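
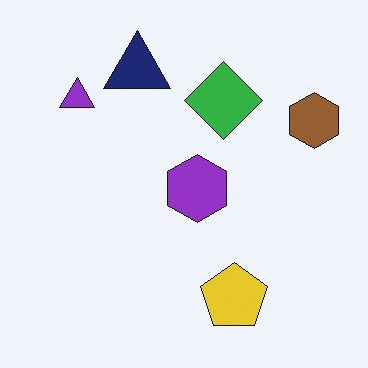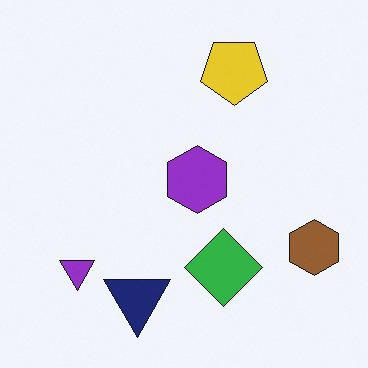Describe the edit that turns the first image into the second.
Flipped vertically (top ↔ bottom).

The navy triangle is in the top of the first image and the bottom of the second — shapes on opposite sides of the horizontal midline have swapped in a mirror flip.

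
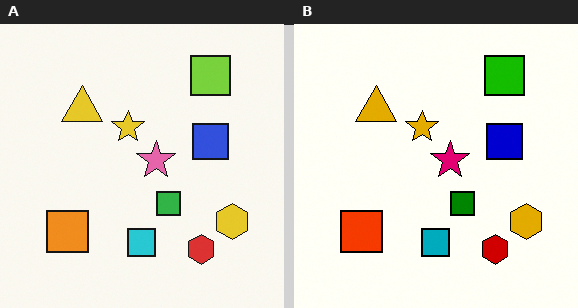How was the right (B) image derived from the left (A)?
The right (B) image is the left (A) boosted in contrast.

Tones are pushed away from mid-grey across the whole image — a global contrast change.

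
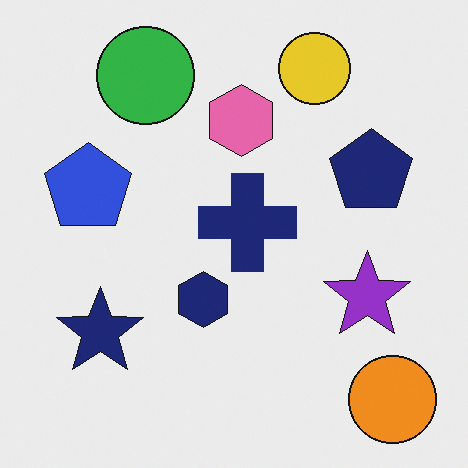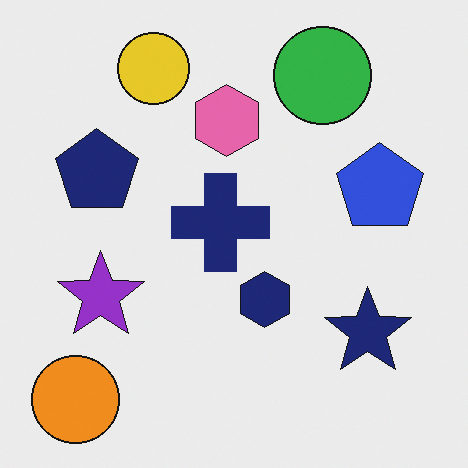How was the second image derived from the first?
The second image is the first flipped horizontally (left ↔ right).

The orange circle is in the bottom-right of the first image and the bottom-left of the second — shapes on opposite sides of the vertical midline have swapped in a mirror flip.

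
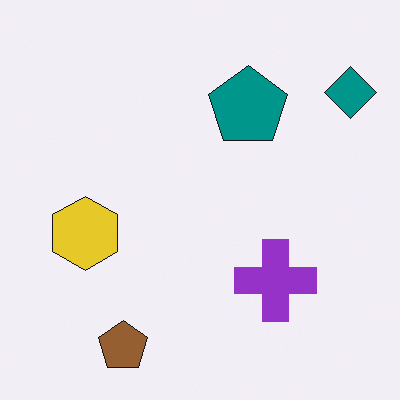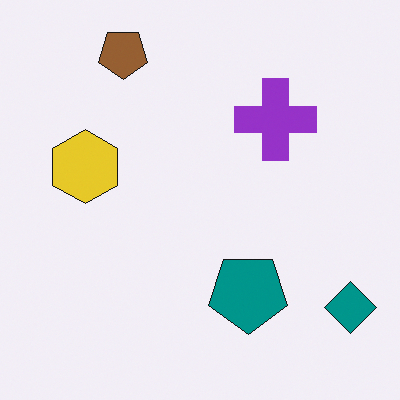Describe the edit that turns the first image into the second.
The image was flipped vertically (top ↔ bottom).

The brown pentagon is in the bottom-left of the first image and the top-left of the second — shapes on opposite sides of the horizontal midline have swapped in a mirror flip.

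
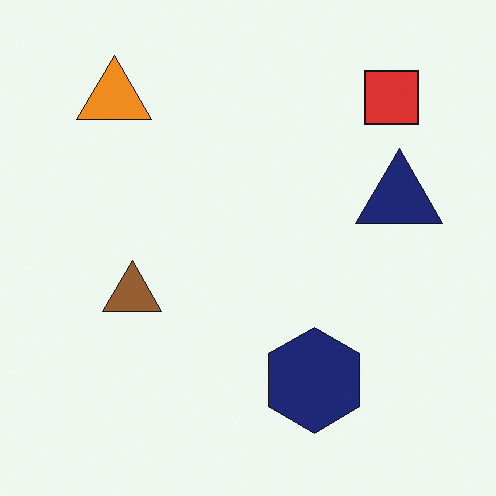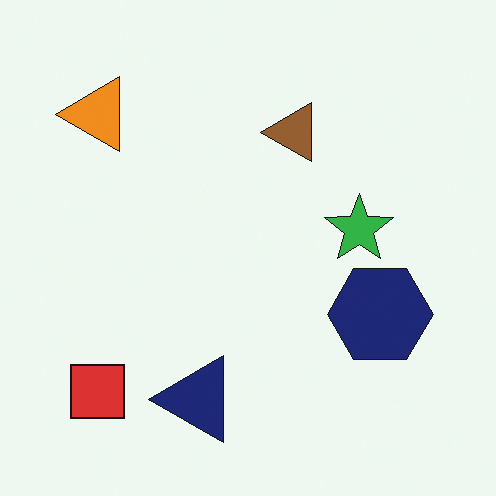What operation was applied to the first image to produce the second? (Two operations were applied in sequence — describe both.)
The image was transposed (reflected across the top-left ↔ bottom-right diagonal), then overlaid with an additional green star.

Shapes have swapped their row and column positions — what was in the top-right is now in the bottom-left — a diagonal reflection. A green star appears in the second image that is absent from the first.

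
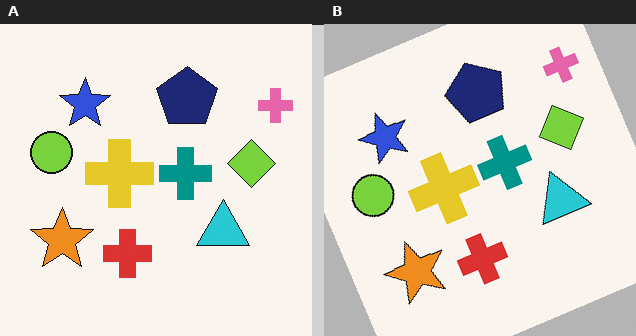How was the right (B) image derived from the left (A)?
The right (B) image is the left (A) rotated counter-clockwise by a moderate amount.

Every shape is tilted by the same angle and the image corners show triangular fill wedges — a whole-image rotation by a non-right angle.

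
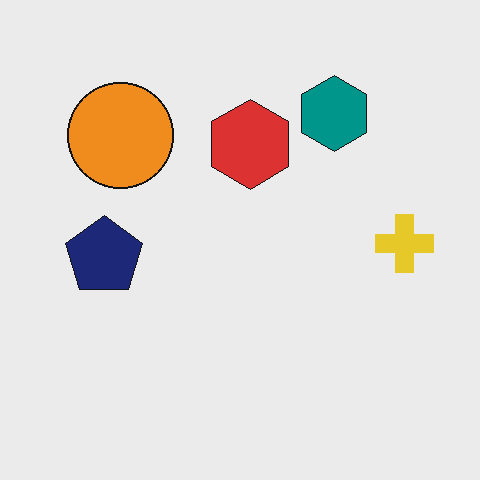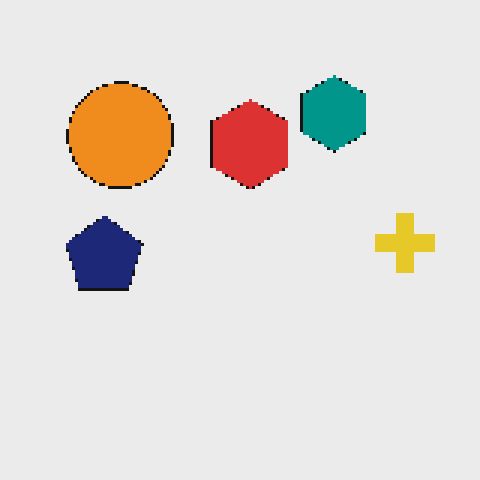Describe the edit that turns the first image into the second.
It was lightly pixelated (a mild mosaic effect).

Shapes are reduced to large square blocks; fine edges and outlines are lost — a downscale-then-upscale (mosaic) effect.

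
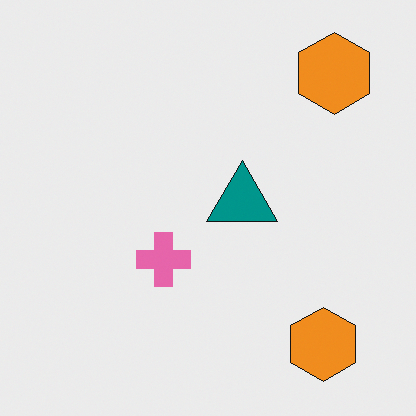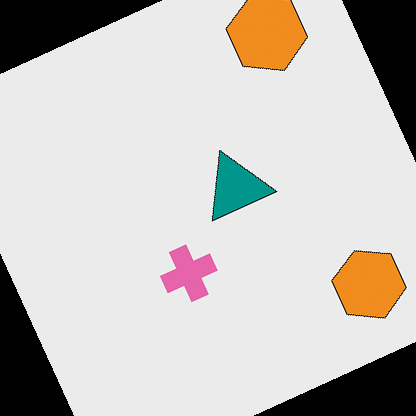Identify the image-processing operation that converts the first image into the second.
It was rotated counter-clockwise by a moderate amount.

Every shape is tilted by the same angle and the image corners show triangular fill wedges — a whole-image rotation by a non-right angle.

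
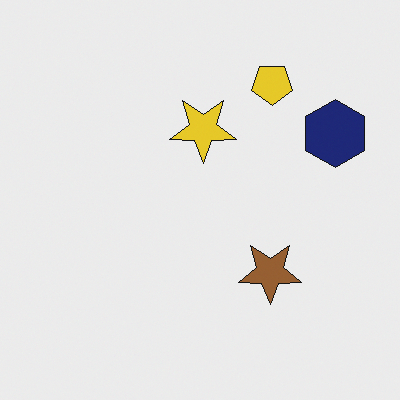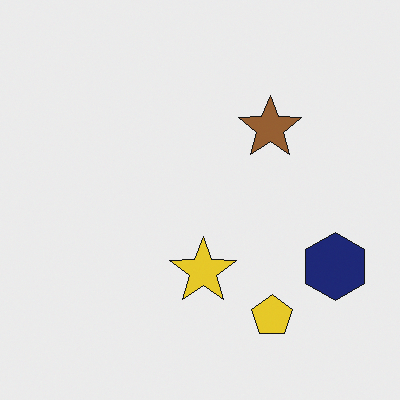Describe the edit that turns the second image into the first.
The transformation is: flipped vertically (top ↔ bottom).

The yellow pentagon is in the bottom-right of the second image and the top-right of the first — shapes on opposite sides of the horizontal midline have swapped in a mirror flip.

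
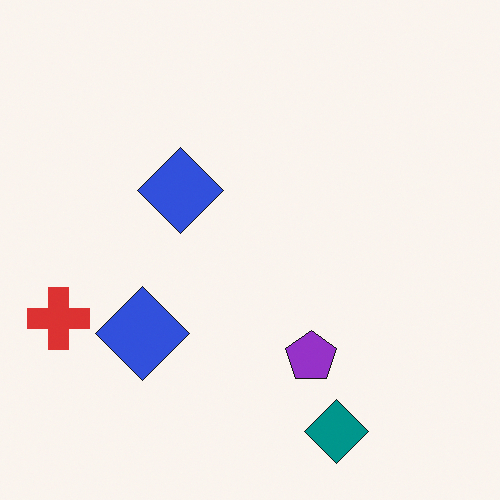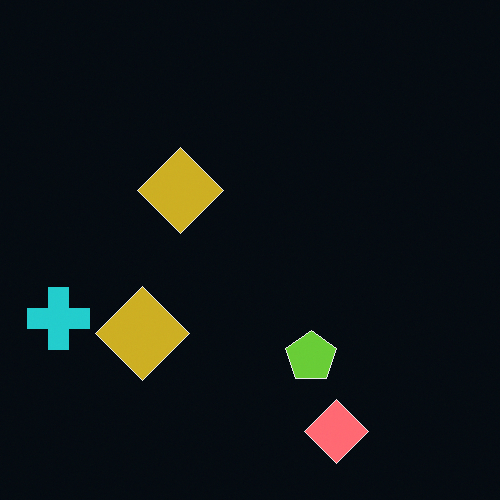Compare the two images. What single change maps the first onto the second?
The image was color-inverted (negative).

The light background has become dark and every shape's color is its complement — a photographic negative.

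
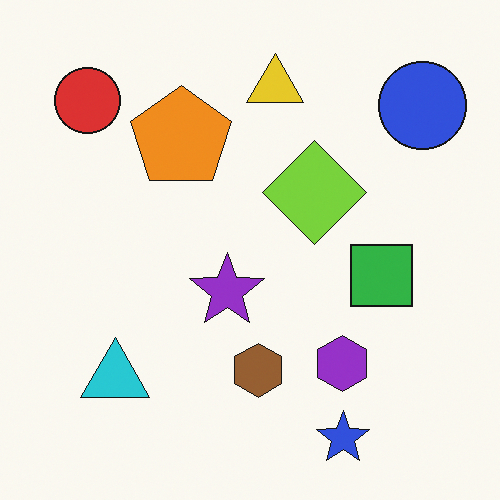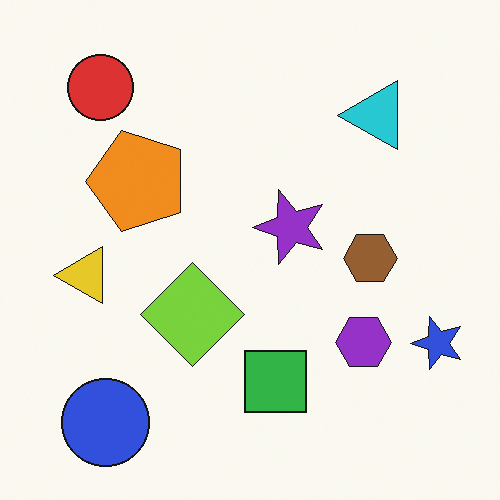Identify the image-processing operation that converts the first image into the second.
This is the original image transposed (reflected across the top-left ↔ bottom-right diagonal).

Shapes have swapped their row and column positions — what was in the top-right is now in the bottom-left — a diagonal reflection.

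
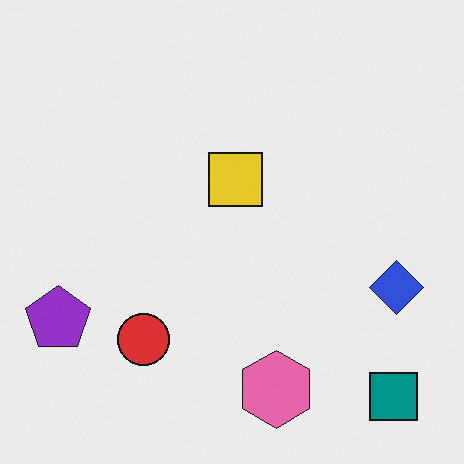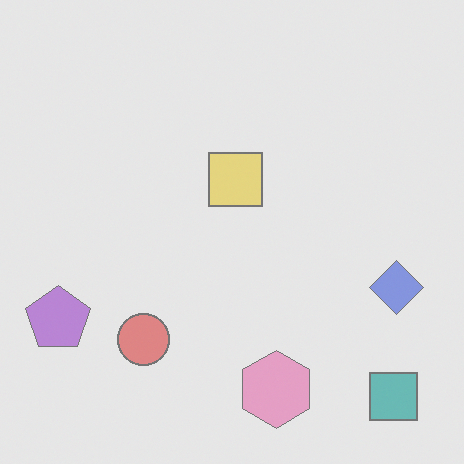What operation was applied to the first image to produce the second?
The image was washed out (contrast reduced).

Tones are pushed toward mid-grey across the whole image — a global contrast change.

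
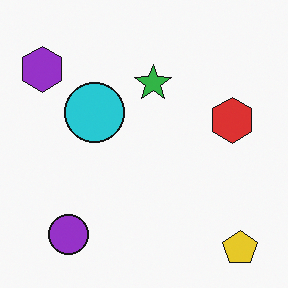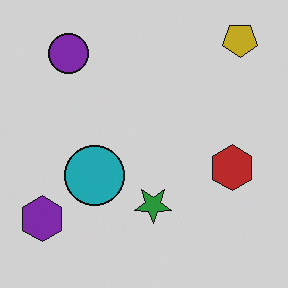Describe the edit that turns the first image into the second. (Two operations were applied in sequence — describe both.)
The image was darkened a little, then flipped vertically (top ↔ bottom).

Every pixel — background and shapes alike — is uniformly darkened. The yellow pentagon is in the bottom-right of the first image and the top-right of the second — shapes on opposite sides of the horizontal midline have swapped in a mirror flip.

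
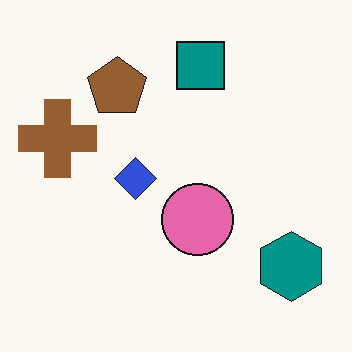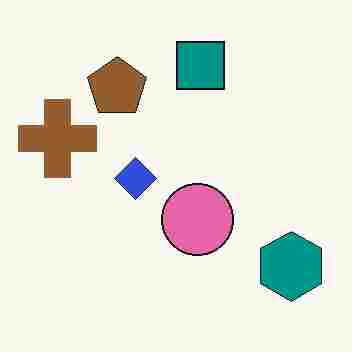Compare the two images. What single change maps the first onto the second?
The transformation is: degraded with heavy JPEG compression.

Blocky 8×8 compression artifacts appear around shape edges and the flat background shows ringing — characteristic JPEG degradation.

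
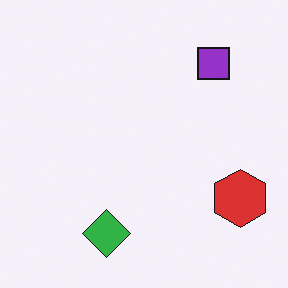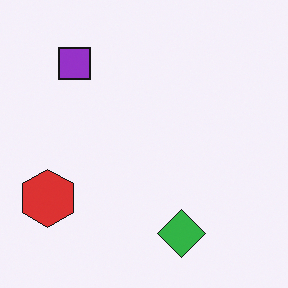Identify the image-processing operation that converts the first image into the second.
This is the original image flipped horizontally (left ↔ right).

The red hexagon is in the bottom-right of the first image and the bottom-left of the second — shapes on opposite sides of the vertical midline have swapped in a mirror flip.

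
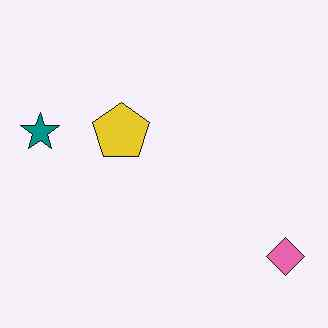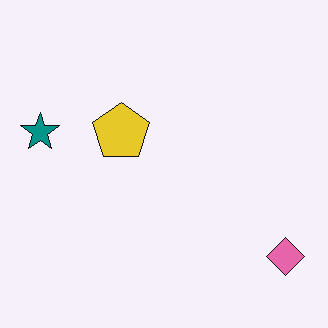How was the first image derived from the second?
The first image is the second JPEG-compressed with visible artifacts.

Blocky 8×8 compression artifacts appear around shape edges and the flat background shows ringing — characteristic JPEG degradation.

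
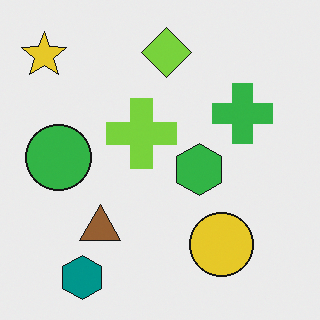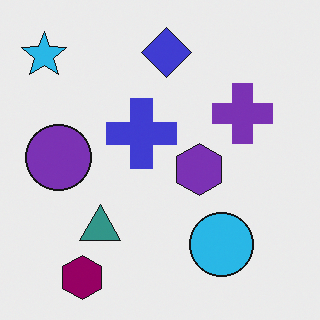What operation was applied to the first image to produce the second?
The image was hue-shifted by a moderate amount.

Every shape's color has rotated by the same amount around the hue wheel — a uniform hue shift.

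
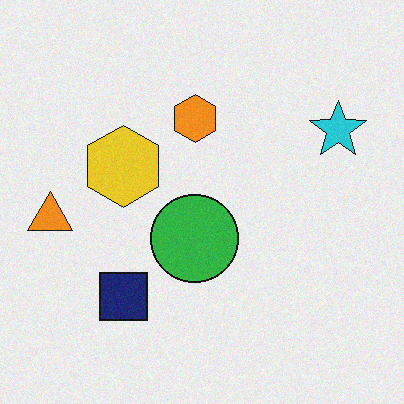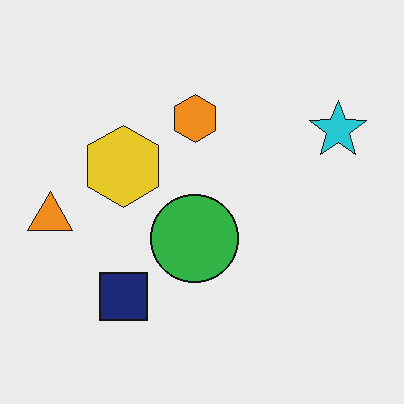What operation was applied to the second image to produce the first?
This is the original image degraded with light additive noise.

Random speckle covers the whole image, including the flat background.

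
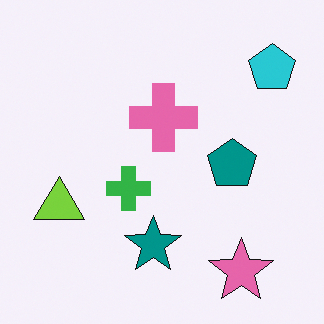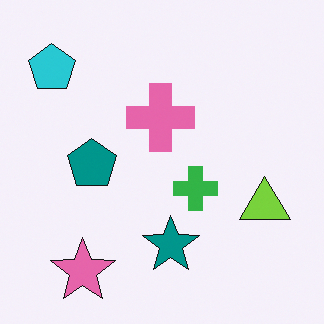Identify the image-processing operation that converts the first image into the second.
It was flipped horizontally (left ↔ right).

The cyan pentagon is in the top-right of the first image and the top-left of the second — shapes on opposite sides of the vertical midline have swapped in a mirror flip.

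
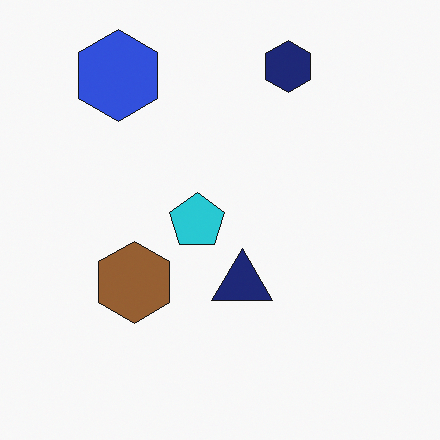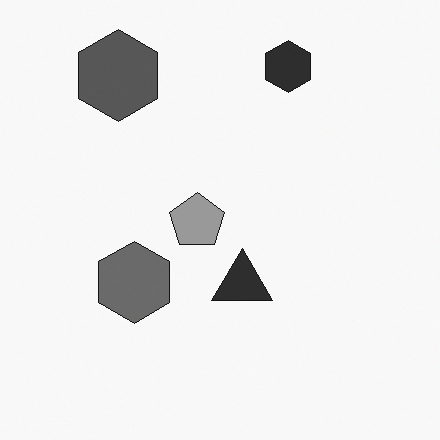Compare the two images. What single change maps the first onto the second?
It was converted to grayscale.

All color is removed — every shape is now a shade of grey.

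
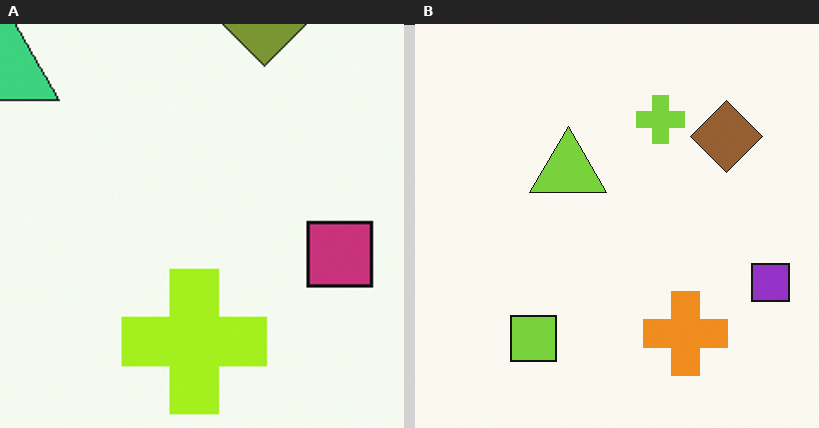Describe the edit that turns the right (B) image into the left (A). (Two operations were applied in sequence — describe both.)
Hue-shifted by a small amount, then cropped tightly and scaled back up.

Every shape's color has rotated by the same amount around the hue wheel — a uniform hue shift. The visible shapes are larger and the field of view is narrower; shapes near the original edges may be partly or wholly outside the frame — a crop-and-rescale.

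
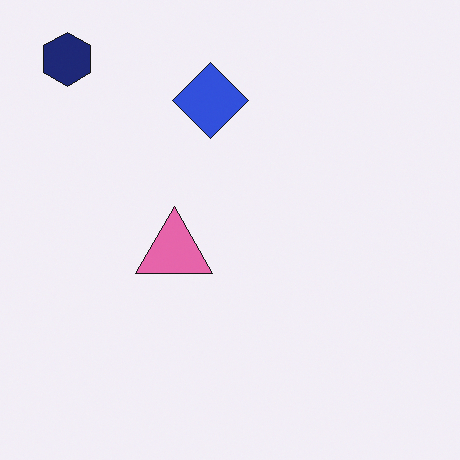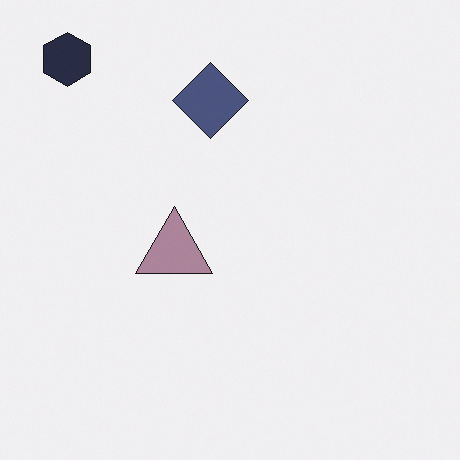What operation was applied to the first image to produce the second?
The image was made much more muted (saturation change).

All colors are more muted and greyish — a global saturation change.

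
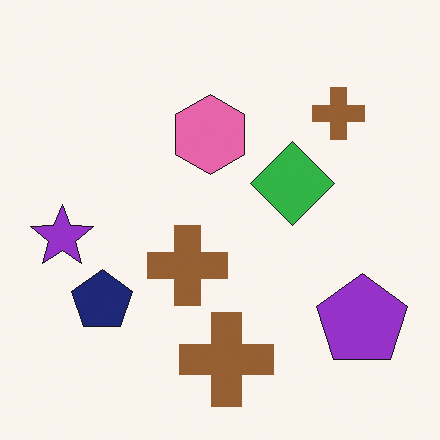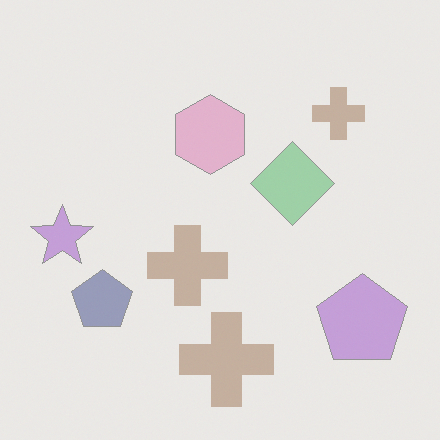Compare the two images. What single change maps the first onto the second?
The transformation is: given much lower contrast.

Tones are pushed toward mid-grey across the whole image — a global contrast change.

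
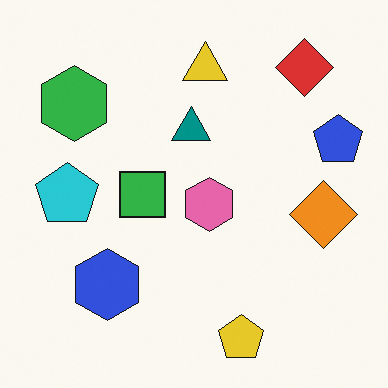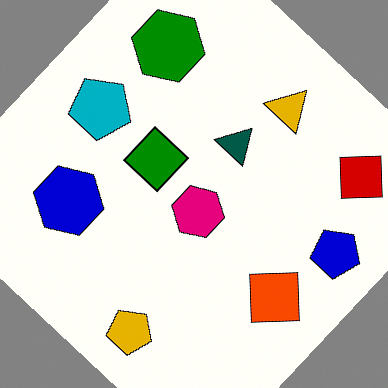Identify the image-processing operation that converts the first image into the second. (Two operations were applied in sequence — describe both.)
The image was boosted in contrast, then rotated clockwise by a large amount — several tens of degrees.

Tones are pushed away from mid-grey across the whole image — a global contrast change. Every shape is tilted by the same angle and the image corners show triangular fill wedges — a whole-image rotation by a non-right angle.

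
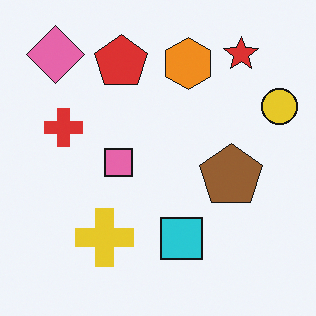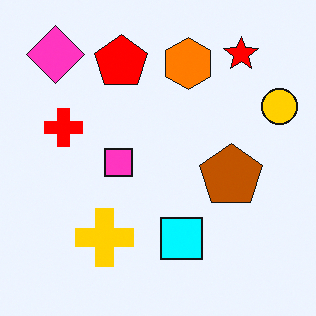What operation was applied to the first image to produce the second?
The image was heavily oversaturated.

All colors are more vivid — a global saturation change.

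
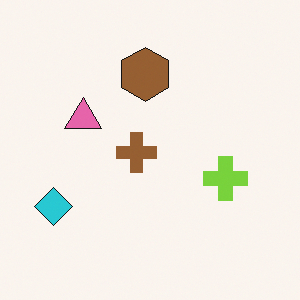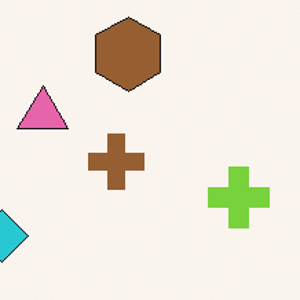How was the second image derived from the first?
Cropped to a modestly smaller region and rescaled.

The visible shapes are larger and the field of view is narrower; shapes near the original edges may be partly or wholly outside the frame — a crop-and-rescale.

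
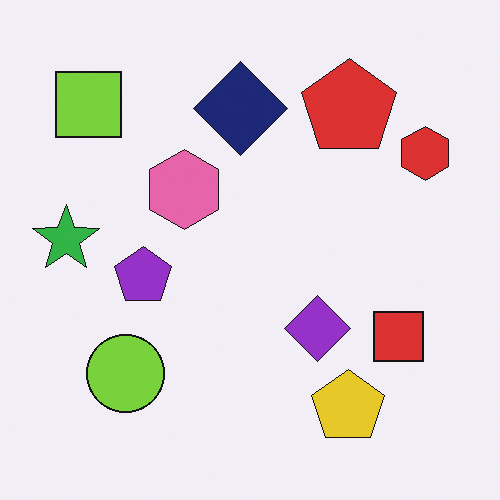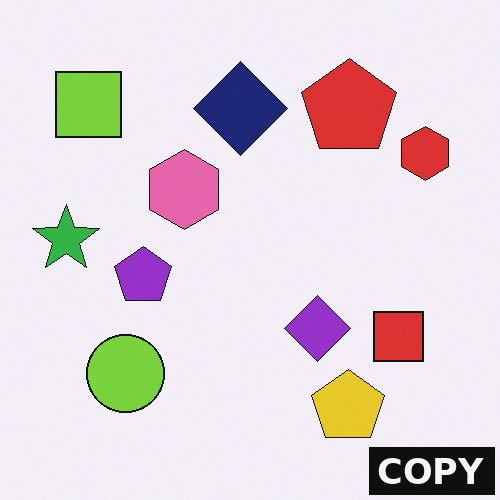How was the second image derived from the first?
Watermarked with the text "COPY" in the lower-right corner.

A dark label reading "COPY" appears in the lower-right corner.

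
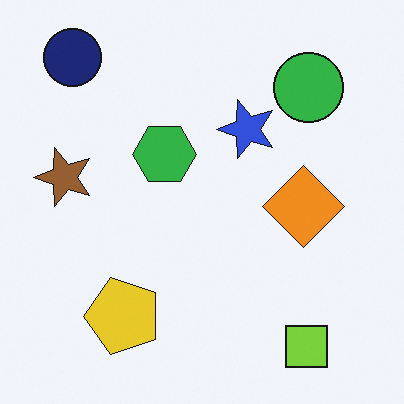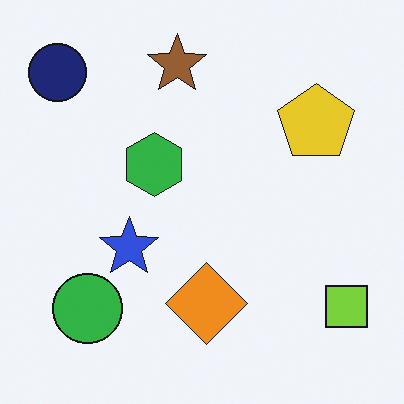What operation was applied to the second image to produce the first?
The transformation is: transposed (reflected across the top-left ↔ bottom-right diagonal).

Shapes have swapped their row and column positions — what was in the top-right is now in the bottom-left — a diagonal reflection.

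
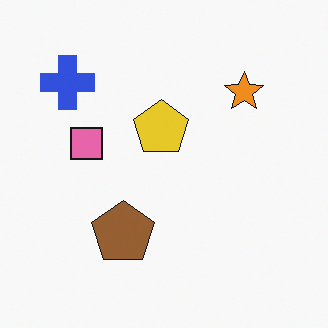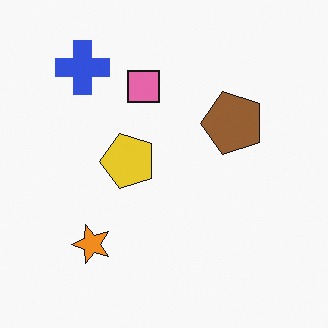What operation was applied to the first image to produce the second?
The transformation is: transposed (reflected across the top-left ↔ bottom-right diagonal).

Shapes have swapped their row and column positions — what was in the top-right is now in the bottom-left — a diagonal reflection.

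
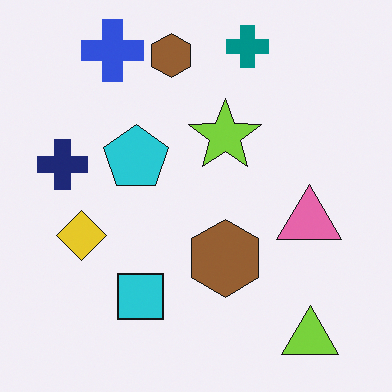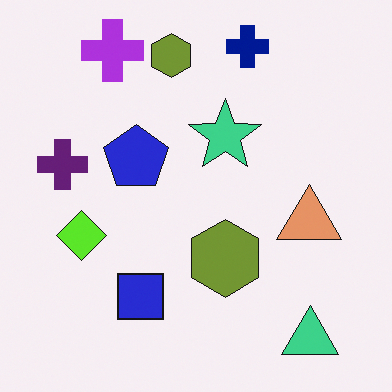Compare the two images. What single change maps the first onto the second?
The second image is the first hue-shifted slightly.

Every shape's color has rotated by the same amount around the hue wheel — a uniform hue shift.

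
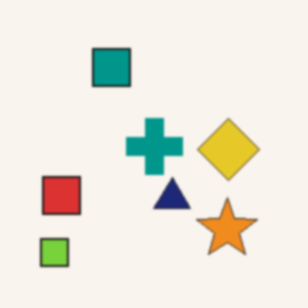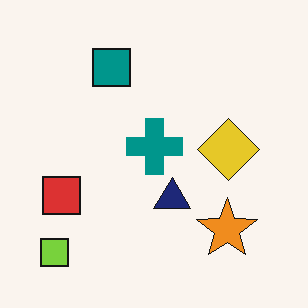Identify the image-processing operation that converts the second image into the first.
The transformation is: slightly softened.

Shape edges and outlines are uniformly softened across the whole image.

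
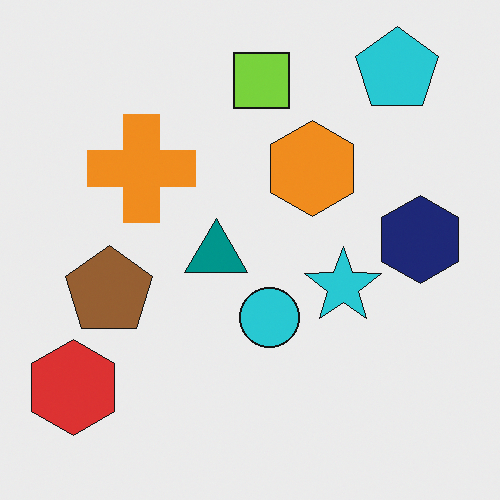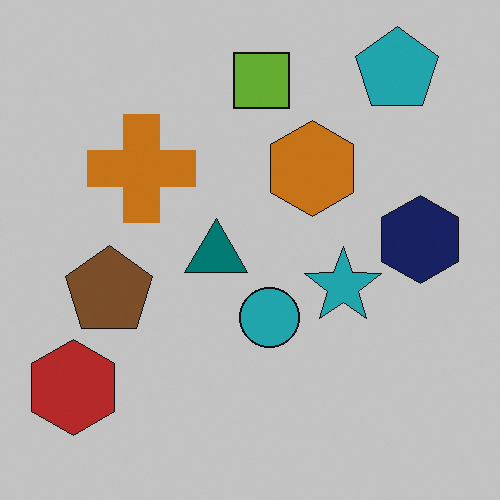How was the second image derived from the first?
This is the original image darkened a little.

Every pixel — background and shapes alike — is uniformly darkened.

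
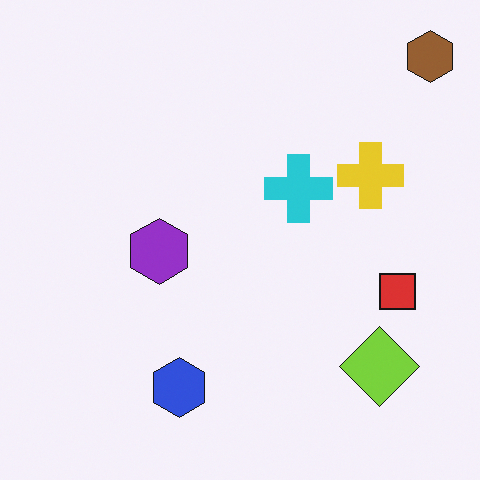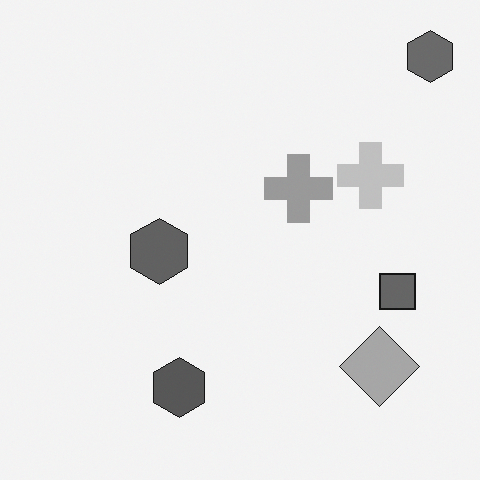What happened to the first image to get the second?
This is the original image converted to grayscale.

All color is removed — every shape is now a shade of grey.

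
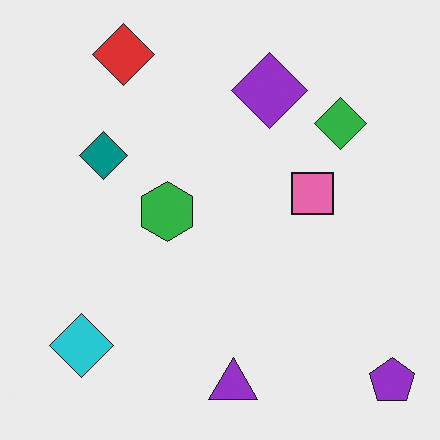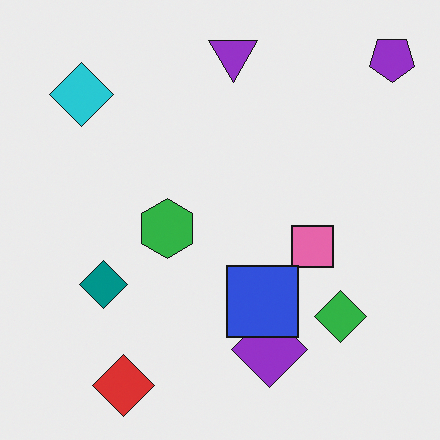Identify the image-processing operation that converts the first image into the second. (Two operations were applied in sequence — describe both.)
The second image is the first flipped vertically (top ↔ bottom), then overlaid with an additional blue square.

The red diamond is in the top-left of the first image and the bottom-left of the second — shapes on opposite sides of the horizontal midline have swapped in a mirror flip. A blue square appears in the second image that is absent from the first.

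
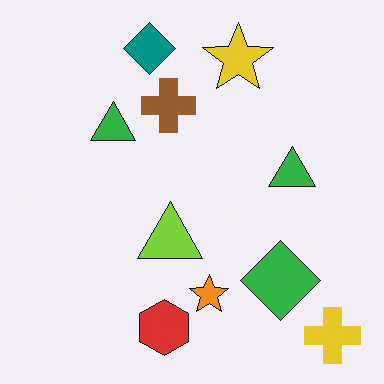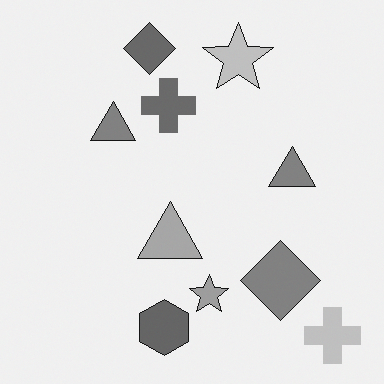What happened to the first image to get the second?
The transformation is: converted to grayscale.

All color is removed — every shape is now a shade of grey.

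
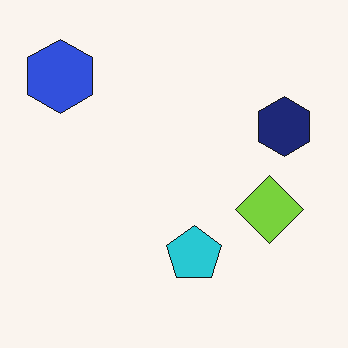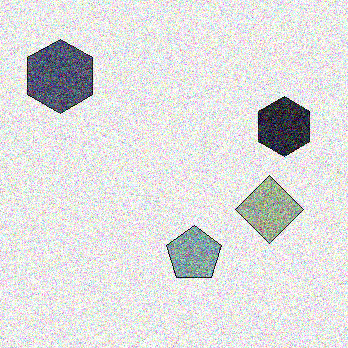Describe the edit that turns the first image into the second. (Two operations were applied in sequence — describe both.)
It was heavily desaturated, then degraded with a thick layer of grain.

All colors are more muted and greyish — a global saturation change. Random speckle covers the whole image, including the flat background.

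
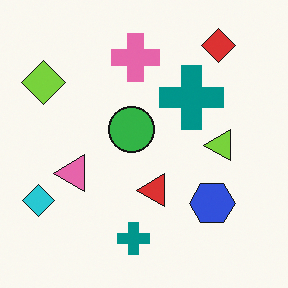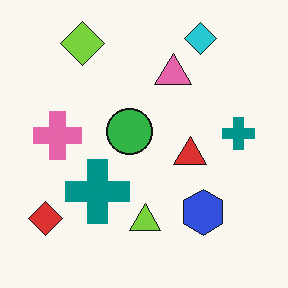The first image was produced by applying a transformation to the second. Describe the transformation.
The first image is the second transposed (reflected across the top-left ↔ bottom-right diagonal).

Shapes have swapped their row and column positions — what was in the top-right is now in the bottom-left — a diagonal reflection.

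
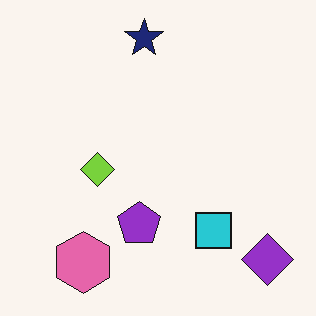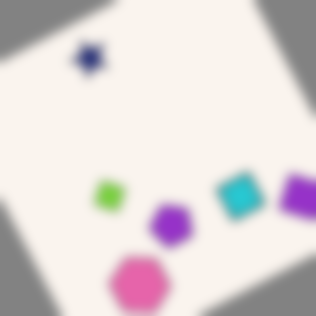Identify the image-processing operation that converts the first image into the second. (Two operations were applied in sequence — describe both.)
The second image is the first rotated counter-clockwise by a clearly visible amount, then strongly gaussian-blurred.

Every shape is tilted by the same angle and the image corners show triangular fill wedges — a whole-image rotation by a non-right angle. Shape edges and outlines are uniformly softened across the whole image.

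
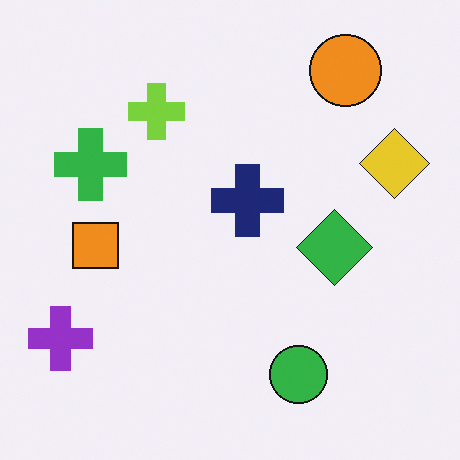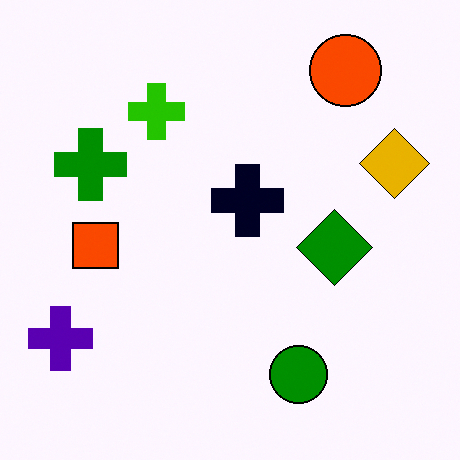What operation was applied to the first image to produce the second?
The transformation is: boosted in contrast.

Tones are pushed away from mid-grey across the whole image — a global contrast change.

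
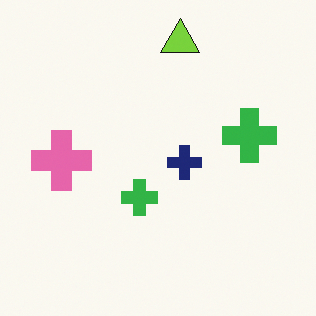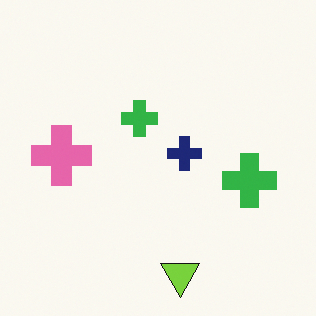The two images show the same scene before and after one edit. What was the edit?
Flipped vertically (top ↔ bottom).

The lime triangle is in the top of the first image and the bottom of the second — shapes on opposite sides of the horizontal midline have swapped in a mirror flip.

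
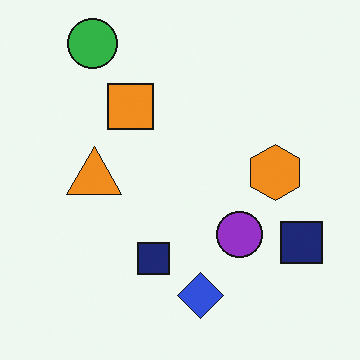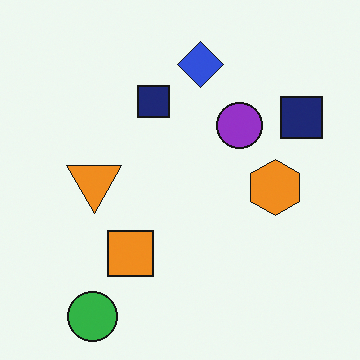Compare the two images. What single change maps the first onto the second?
The image was flipped vertically (top ↔ bottom).

The green circle is in the top-left of the first image and the bottom-left of the second — shapes on opposite sides of the horizontal midline have swapped in a mirror flip.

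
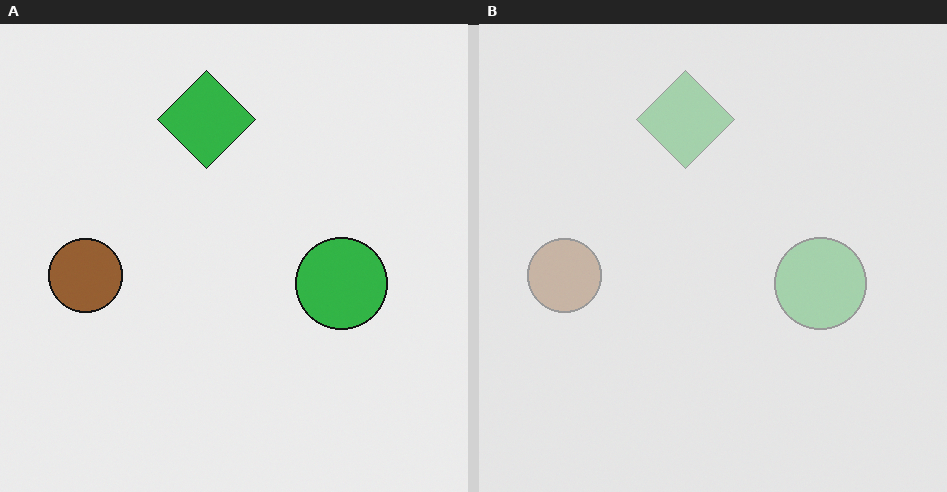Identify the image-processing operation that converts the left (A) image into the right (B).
It was given much lower contrast.

Tones are pushed toward mid-grey across the whole image — a global contrast change.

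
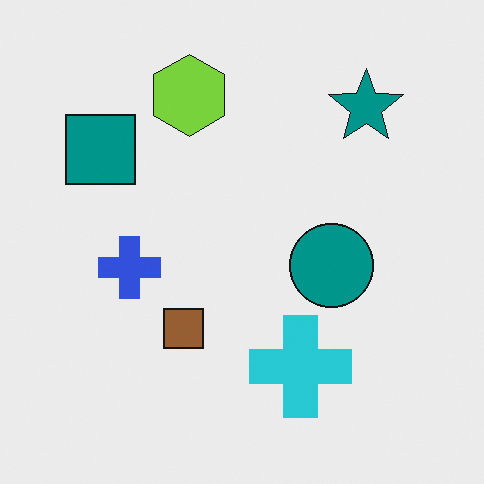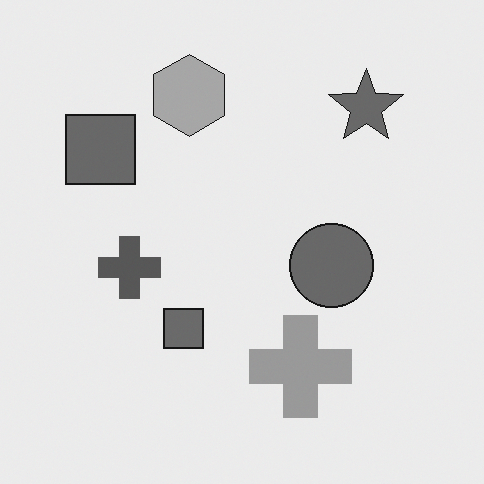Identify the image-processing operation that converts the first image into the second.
This is the original image converted to grayscale.

All color is removed — every shape is now a shade of grey.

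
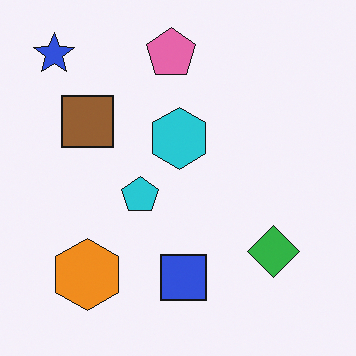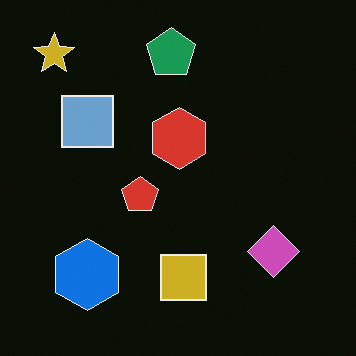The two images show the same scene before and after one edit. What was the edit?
This is the original image color-inverted (negative).

The light background has become dark and every shape's color is its complement — a photographic negative.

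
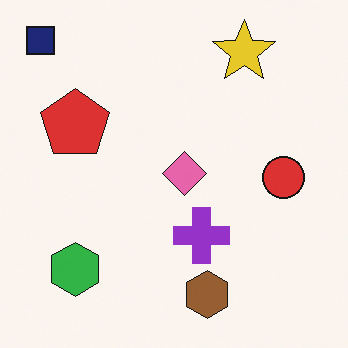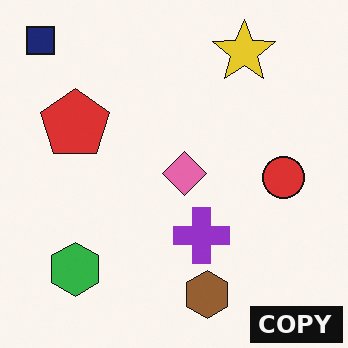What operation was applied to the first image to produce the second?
Watermarked with the text "COPY" in the lower-right corner.

A dark label reading "COPY" appears in the lower-right corner.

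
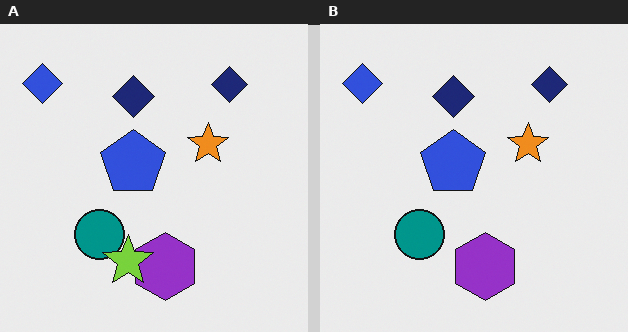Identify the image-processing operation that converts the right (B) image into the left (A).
It was overlaid with an additional lime star.

A lime star appears in the left (A) image that is absent from the right (B).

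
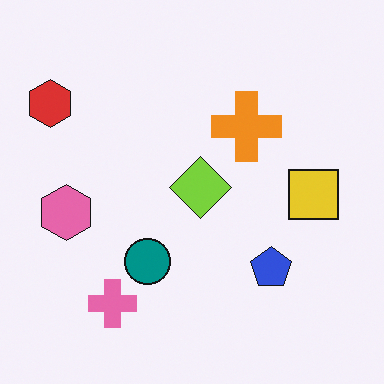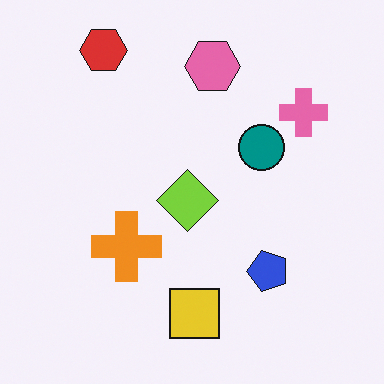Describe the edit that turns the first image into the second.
The second image is the first transposed (reflected across the top-left ↔ bottom-right diagonal).

Shapes have swapped their row and column positions — what was in the top-right is now in the bottom-left — a diagonal reflection.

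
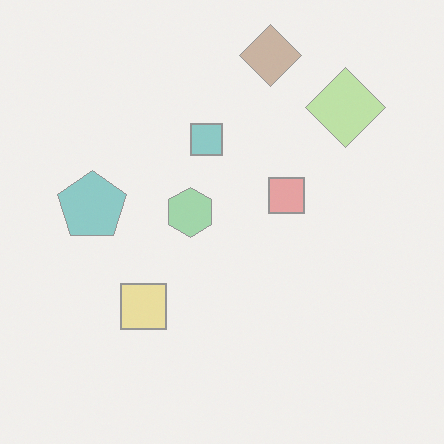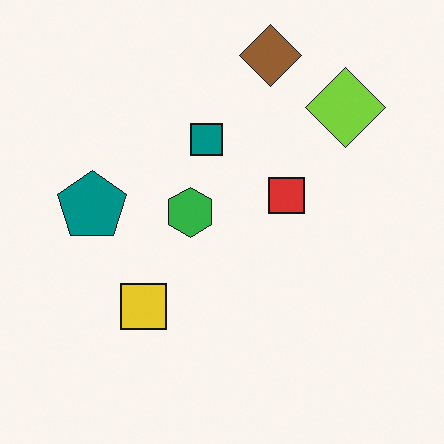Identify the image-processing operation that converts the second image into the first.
The transformation is: washed out (contrast reduced).

Tones are pushed toward mid-grey across the whole image — a global contrast change.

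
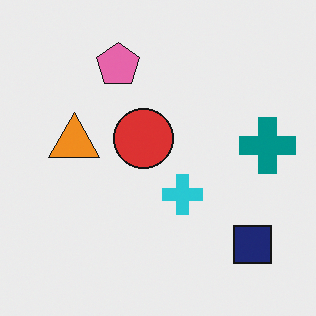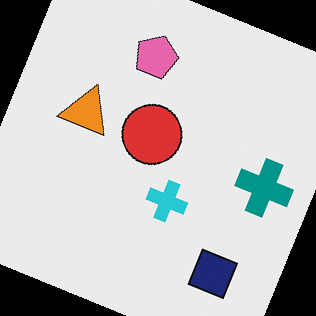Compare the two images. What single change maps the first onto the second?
The second image is the first rotated clockwise by a clearly visible amount.

Every shape is tilted by the same angle and the image corners show triangular fill wedges — a whole-image rotation by a non-right angle.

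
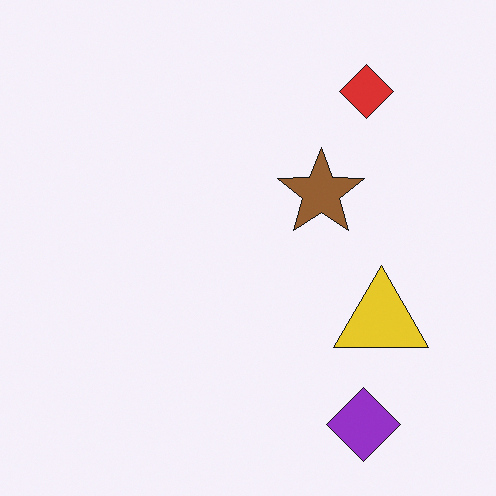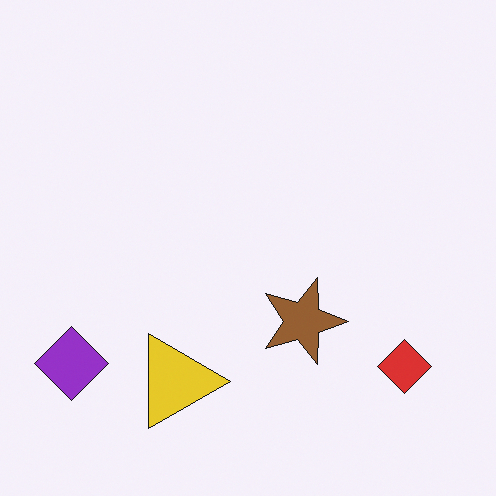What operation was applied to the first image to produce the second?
This is the original image rotated 90° clockwise.

The purple diamond sits in the bottom-right of the first image and the bottom-left of the second — consistent with a whole-image 90° clockwise rotation.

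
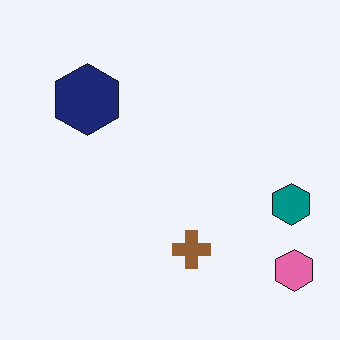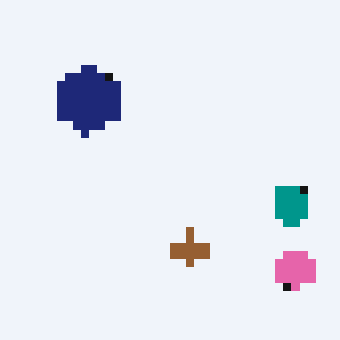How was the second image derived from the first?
The image was moderately pixelated.

Shapes are reduced to large square blocks; fine edges and outlines are lost — a downscale-then-upscale (mosaic) effect.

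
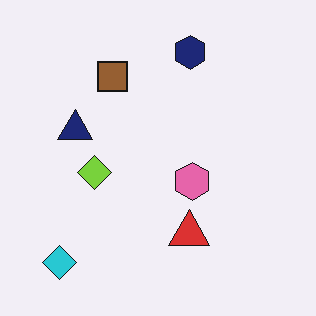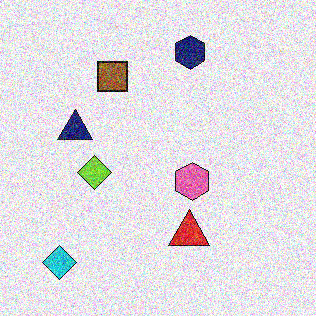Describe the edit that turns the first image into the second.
It was degraded with a thick layer of grain.

Random speckle covers the whole image, including the flat background.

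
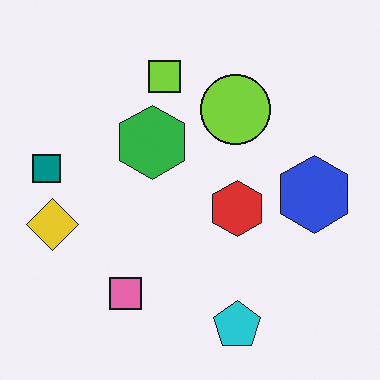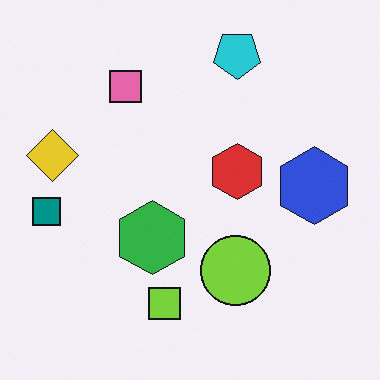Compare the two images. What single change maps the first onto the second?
It was flipped vertically (top ↔ bottom).

The cyan pentagon is in the bottom of the first image and the top of the second — shapes on opposite sides of the horizontal midline have swapped in a mirror flip.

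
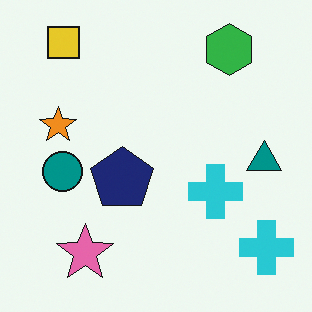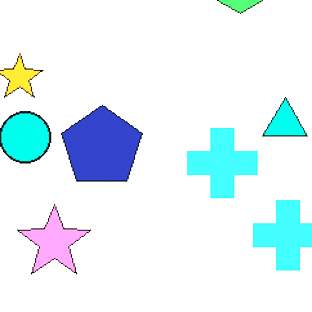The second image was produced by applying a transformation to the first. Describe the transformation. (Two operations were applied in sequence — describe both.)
This is the original image cropped to a modestly smaller region and rescaled, then substantially brightened.

The visible shapes are larger and the field of view is narrower; shapes near the original edges may be partly or wholly outside the frame — a crop-and-rescale. Every pixel — background and shapes alike — is uniformly brightened.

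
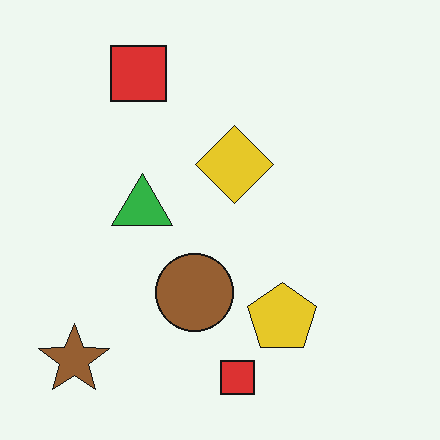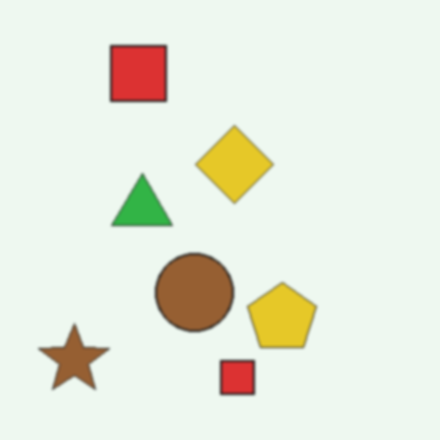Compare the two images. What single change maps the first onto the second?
The image was lightly blurred.

Shape edges and outlines are uniformly softened across the whole image.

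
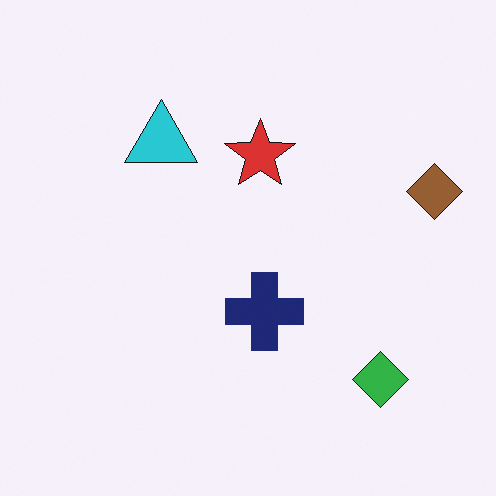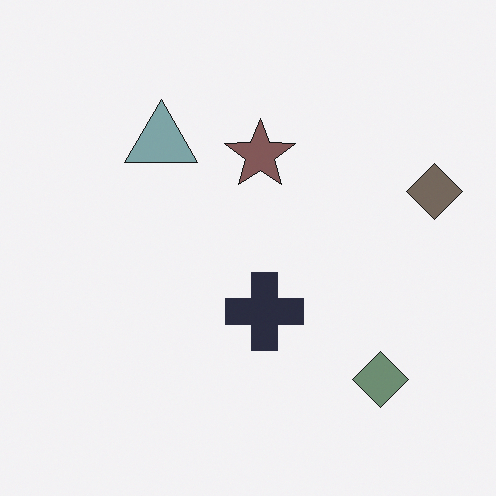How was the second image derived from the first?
Made much more muted (saturation change).

All colors are more muted and greyish — a global saturation change.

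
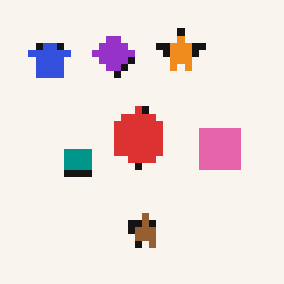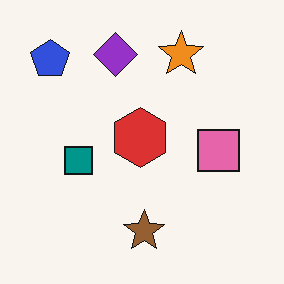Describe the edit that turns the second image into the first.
The first image is the second pixelated into visible square blocks.

Shapes are reduced to large square blocks; fine edges and outlines are lost — a downscale-then-upscale (mosaic) effect.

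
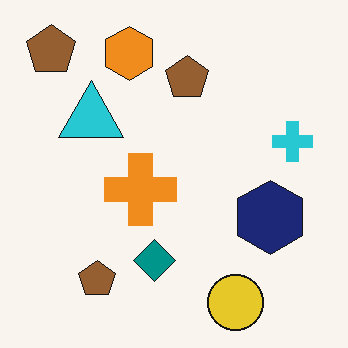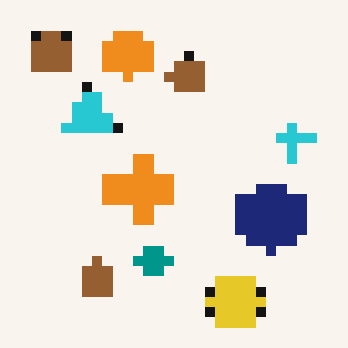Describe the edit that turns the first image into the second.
This is the original image coarsely pixelated.

Shapes are reduced to large square blocks; fine edges and outlines are lost — a downscale-then-upscale (mosaic) effect.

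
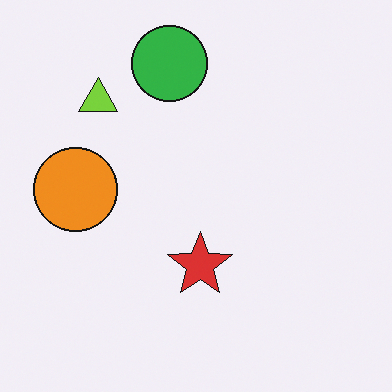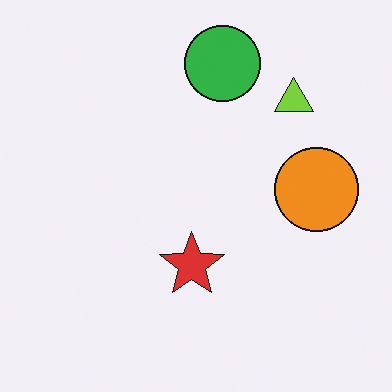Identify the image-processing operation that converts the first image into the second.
The image was flipped horizontally (left ↔ right).

The orange circle is in the left of the first image and the right of the second — shapes on opposite sides of the vertical midline have swapped in a mirror flip.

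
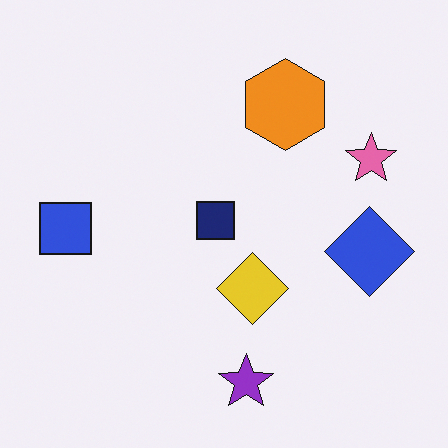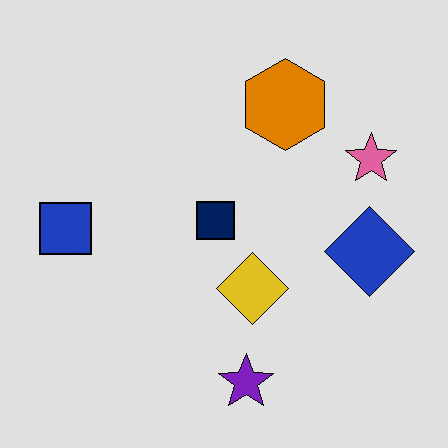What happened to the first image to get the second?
Moderately posterized.

Each flat color has snapped to a coarser quantized level — most visibly, the near-white background has dropped to a flat grey.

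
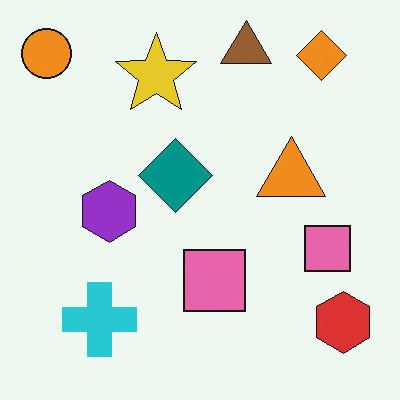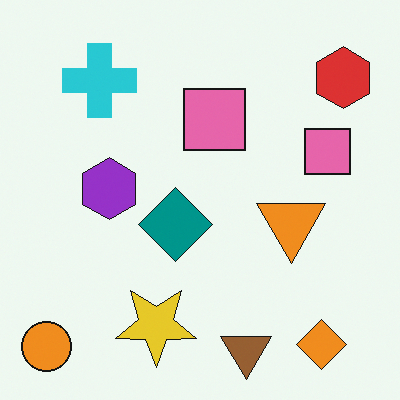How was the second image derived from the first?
This is the original image flipped vertically (top ↔ bottom).

The brown triangle is in the top of the first image and the bottom of the second — shapes on opposite sides of the horizontal midline have swapped in a mirror flip.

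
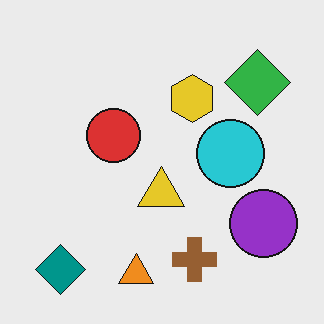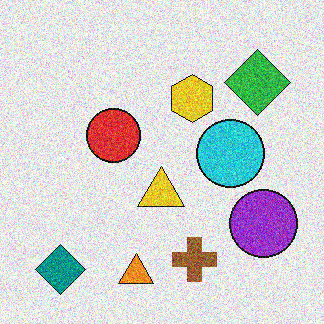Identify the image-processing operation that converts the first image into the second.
Degraded with a thick layer of grain.

Random speckle covers the whole image, including the flat background.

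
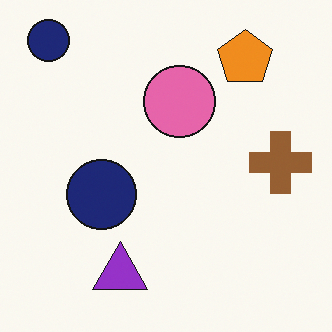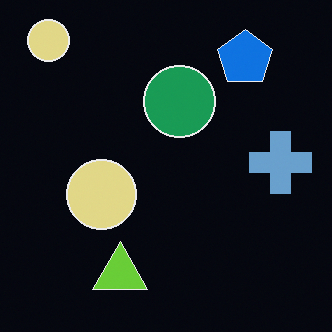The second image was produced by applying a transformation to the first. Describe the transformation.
The second image is the first color-inverted (negative).

The light background has become dark and every shape's color is its complement — a photographic negative.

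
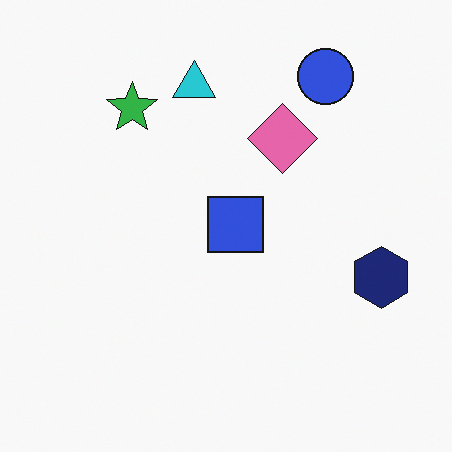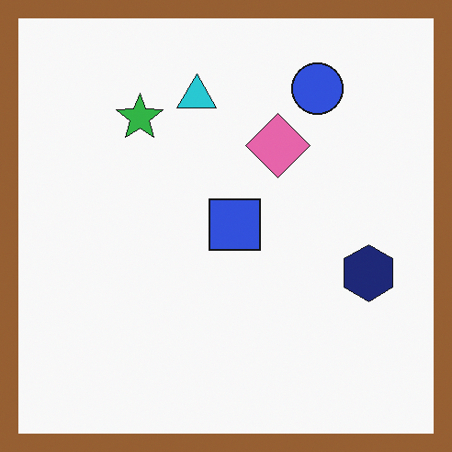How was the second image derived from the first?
The image was framed with a brown border.

A solid brown frame runs around the edge of the second image, with the content slightly shrunk inside it.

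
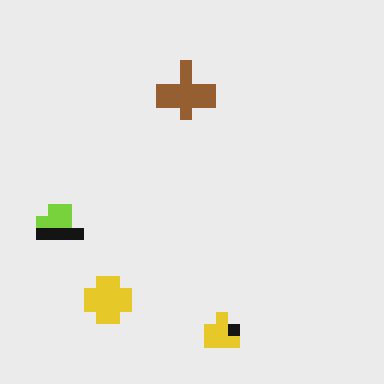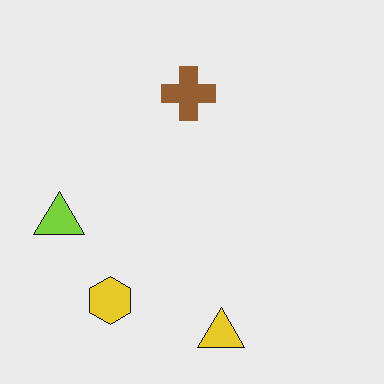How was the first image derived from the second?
This is the original image coarsely pixelated.

Shapes are reduced to large square blocks; fine edges and outlines are lost — a downscale-then-upscale (mosaic) effect.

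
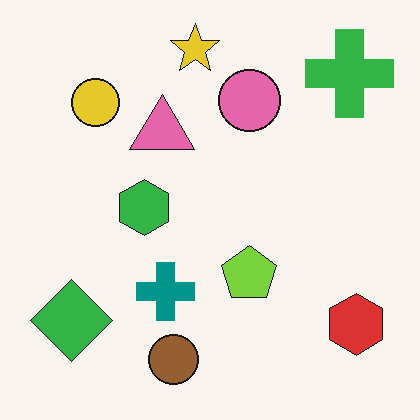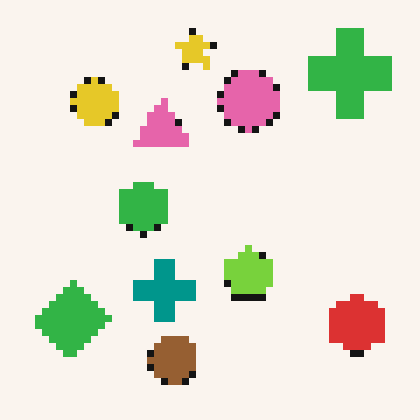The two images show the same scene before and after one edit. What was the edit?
The transformation is: pixelated into visible square blocks.

Shapes are reduced to large square blocks; fine edges and outlines are lost — a downscale-then-upscale (mosaic) effect.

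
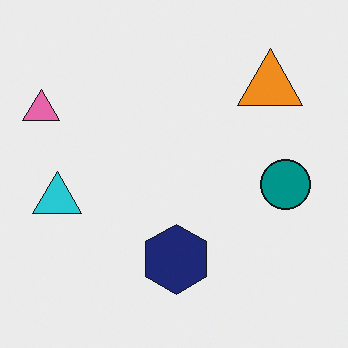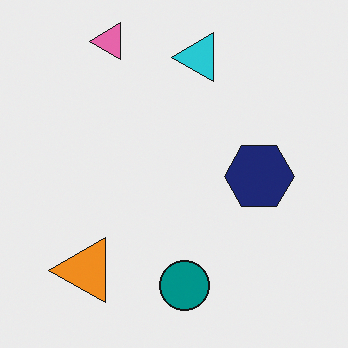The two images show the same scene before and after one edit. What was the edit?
The second image is the first transposed (reflected across the top-left ↔ bottom-right diagonal).

Shapes have swapped their row and column positions — what was in the top-right is now in the bottom-left — a diagonal reflection.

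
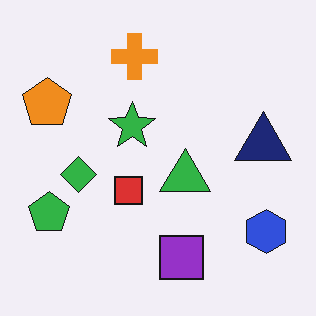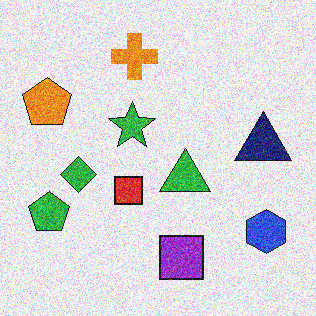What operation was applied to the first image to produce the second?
It was degraded with strong gaussian noise.

Random speckle covers the whole image, including the flat background.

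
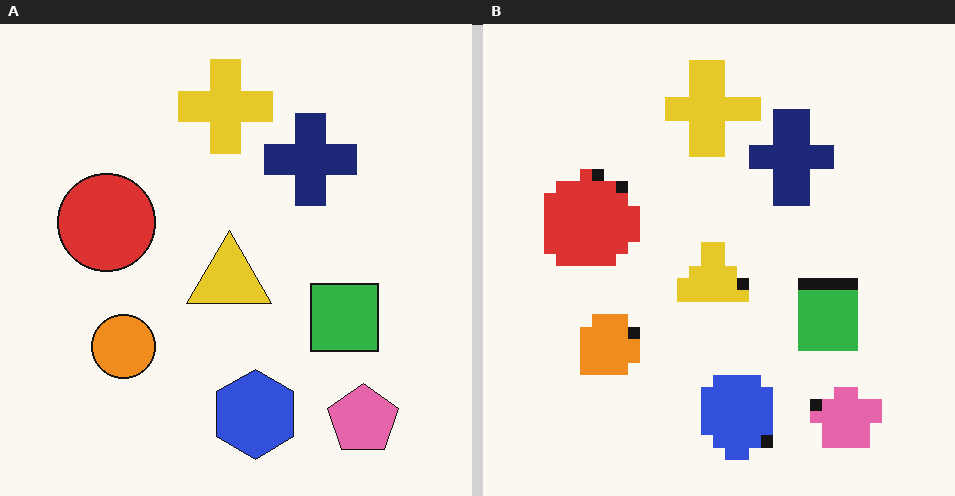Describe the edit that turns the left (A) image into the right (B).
It was heavily pixelated into large blocks.

Shapes are reduced to large square blocks; fine edges and outlines are lost — a downscale-then-upscale (mosaic) effect.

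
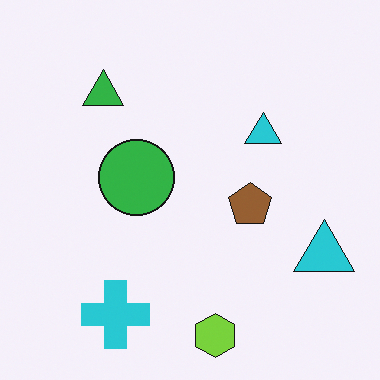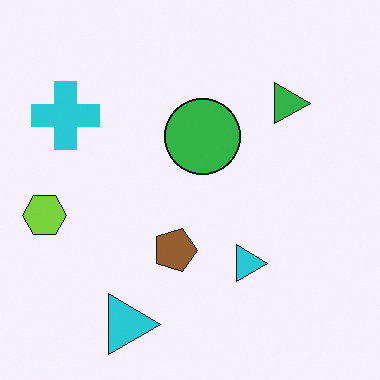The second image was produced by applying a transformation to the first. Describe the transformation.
The image was rotated 90° clockwise.

The lime hexagon sits in the bottom of the first image and the left of the second — consistent with a whole-image 90° clockwise rotation.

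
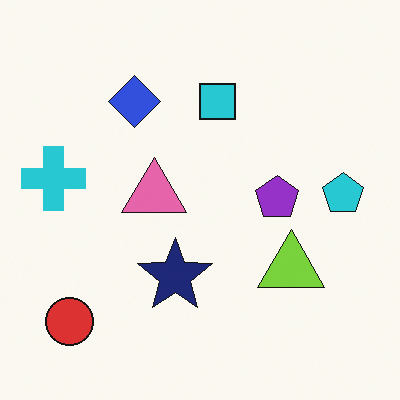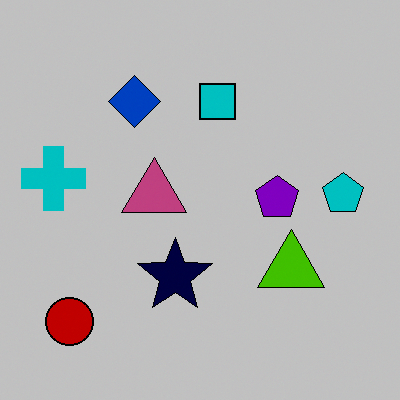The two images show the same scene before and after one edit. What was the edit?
This is the original image aggressively posterized.

Each flat color has snapped to a coarser quantized level — most visibly, the near-white background has dropped to a flat grey.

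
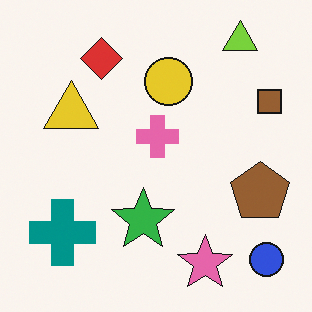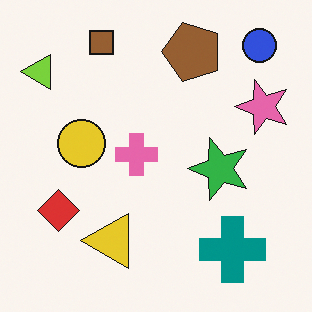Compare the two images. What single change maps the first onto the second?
Rotated 90° counter-clockwise.

The blue circle sits in the bottom-right of the first image and the top-right of the second — consistent with a whole-image 90° counter-clockwise rotation.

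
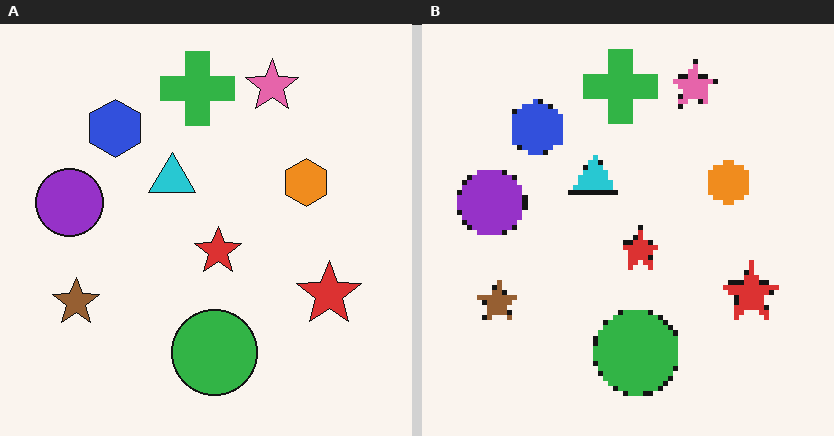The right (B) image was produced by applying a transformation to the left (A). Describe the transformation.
It was mildly pixelated.

Shapes are reduced to large square blocks; fine edges and outlines are lost — a downscale-then-upscale (mosaic) effect.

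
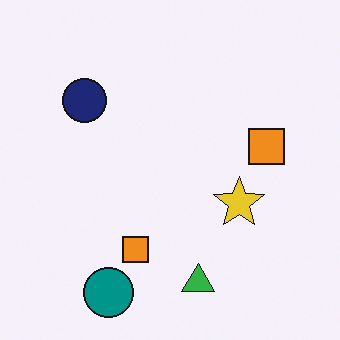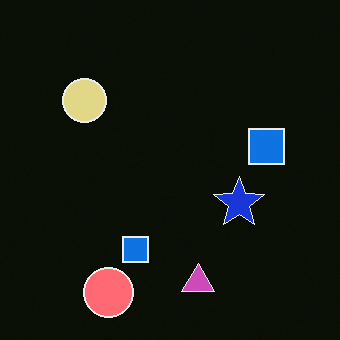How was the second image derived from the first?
This is the original image color-inverted (negative).

The light background has become dark and every shape's color is its complement — a photographic negative.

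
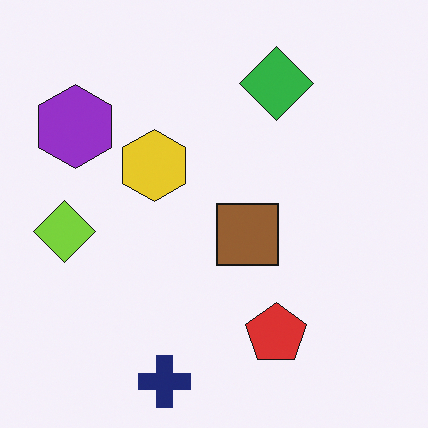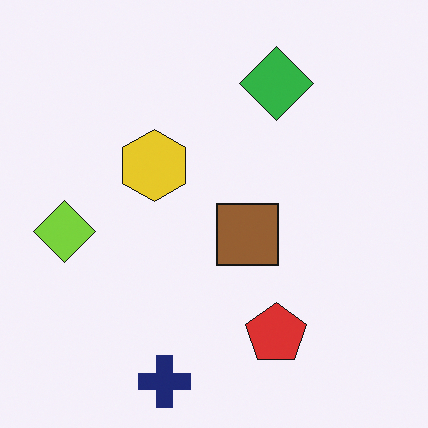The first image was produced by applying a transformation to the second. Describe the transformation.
Overlaid with an additional purple hexagon.

A purple hexagon appears in the first image that is absent from the second.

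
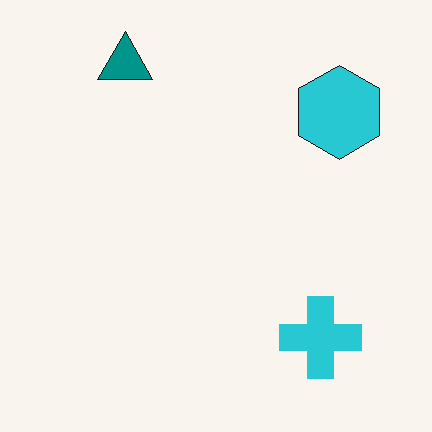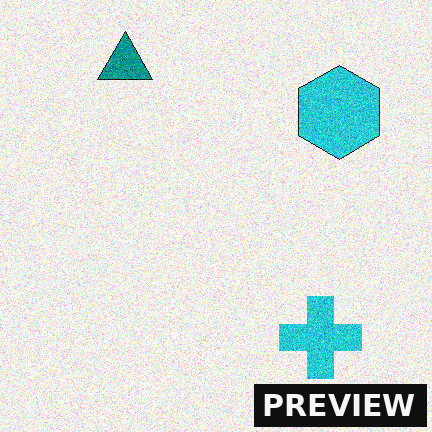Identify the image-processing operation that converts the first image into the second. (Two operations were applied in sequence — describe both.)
The transformation is: degraded with a thick layer of grain, then watermarked with the text "PREVIEW" in the lower-right corner.

Random speckle covers the whole image, including the flat background. A dark label reading "PREVIEW" appears in the lower-right corner.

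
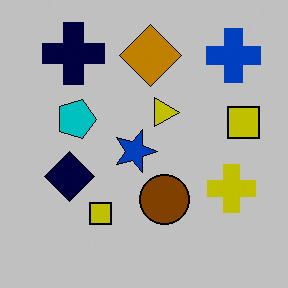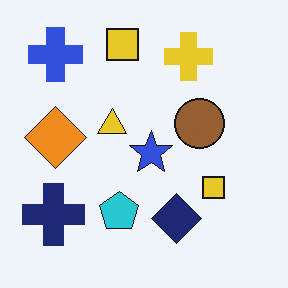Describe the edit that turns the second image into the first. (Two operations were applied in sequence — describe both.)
The first image is the second rotated 90° clockwise, then aggressively posterized.

The blue cross sits in the top-left of the second image and the top-right of the first — consistent with a whole-image 90° clockwise rotation. Each flat color has snapped to a coarser quantized level — most visibly, the near-white background has dropped to a flat grey.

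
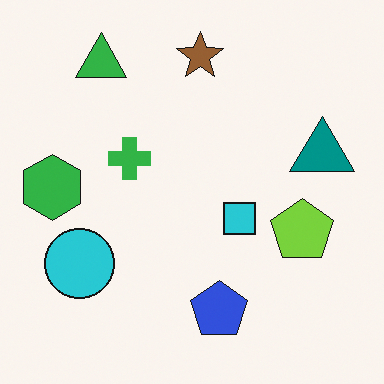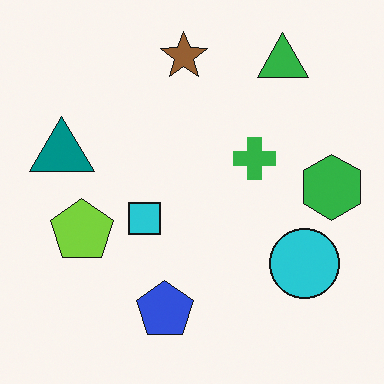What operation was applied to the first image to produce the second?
The transformation is: flipped horizontally (left ↔ right).

The green hexagon is in the left of the first image and the right of the second — shapes on opposite sides of the vertical midline have swapped in a mirror flip.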